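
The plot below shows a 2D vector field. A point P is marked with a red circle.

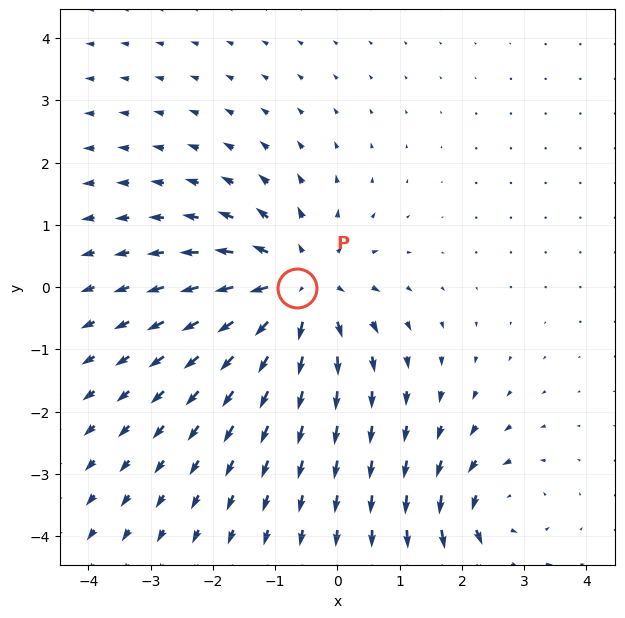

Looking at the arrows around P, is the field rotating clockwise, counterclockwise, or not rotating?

Near P at (-0.6, -0.0) the arrows show no circulation. The curl there is ≈0.

not rotating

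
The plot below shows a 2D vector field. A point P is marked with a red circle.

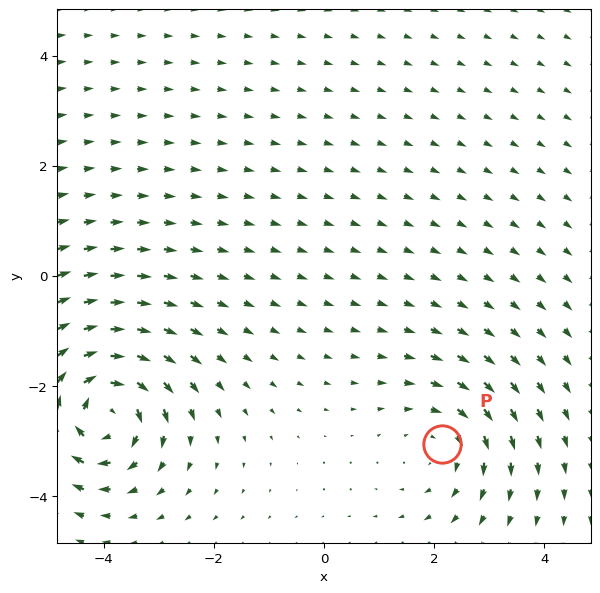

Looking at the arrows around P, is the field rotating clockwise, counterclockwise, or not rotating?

Near P at (2.1, -3.0) the arrows circulate clockwise. The curl (z-component) there is about -2; negative curl means clockwise rotation.

clockwise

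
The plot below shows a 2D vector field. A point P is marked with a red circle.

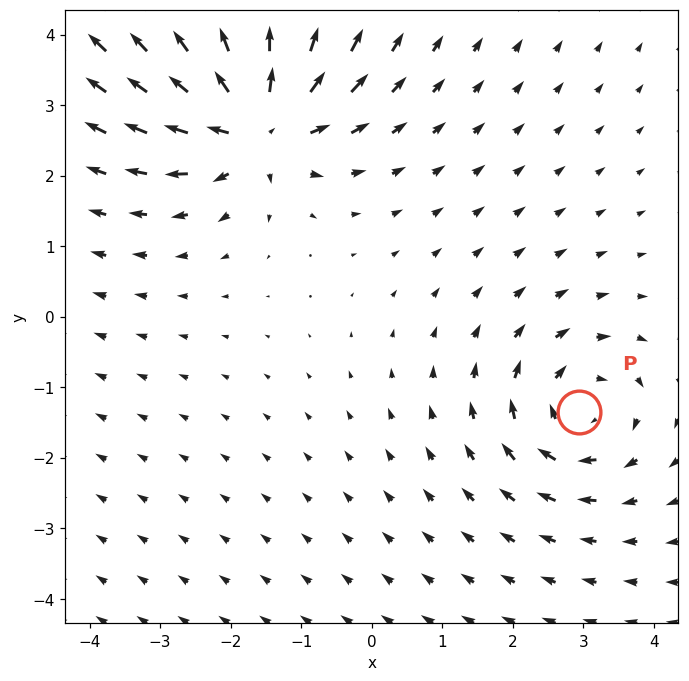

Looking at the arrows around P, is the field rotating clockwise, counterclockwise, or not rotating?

clockwise

Near P at (2.9, -1.4) the arrows circulate clockwise. The curl (z-component) there is about -4; negative curl means clockwise rotation.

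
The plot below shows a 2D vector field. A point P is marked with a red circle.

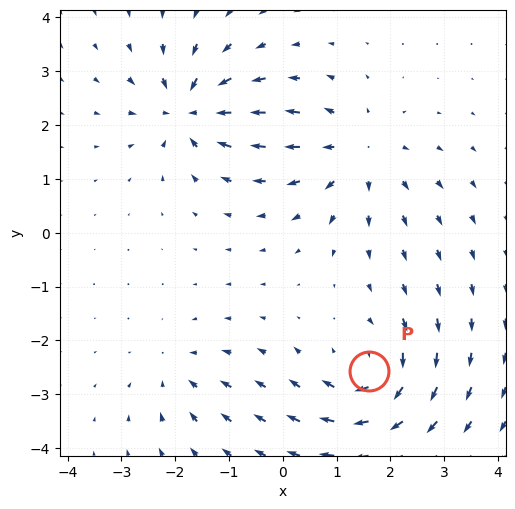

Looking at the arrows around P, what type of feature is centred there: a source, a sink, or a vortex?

At P (1.6, -2.6) the arrows circulate clockwise. Divergence ≈0, curl about -6 — near-zero divergence with nonzero curl is a vortex.

vortex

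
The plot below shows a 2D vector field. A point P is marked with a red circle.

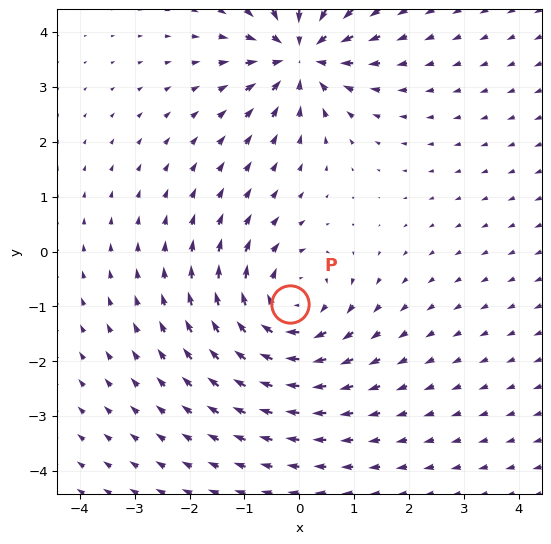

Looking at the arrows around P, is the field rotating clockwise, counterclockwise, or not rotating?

clockwise

Near P at (-0.2, -1.0) the arrows circulate clockwise. The curl (z-component) there is about -3; negative curl means clockwise rotation.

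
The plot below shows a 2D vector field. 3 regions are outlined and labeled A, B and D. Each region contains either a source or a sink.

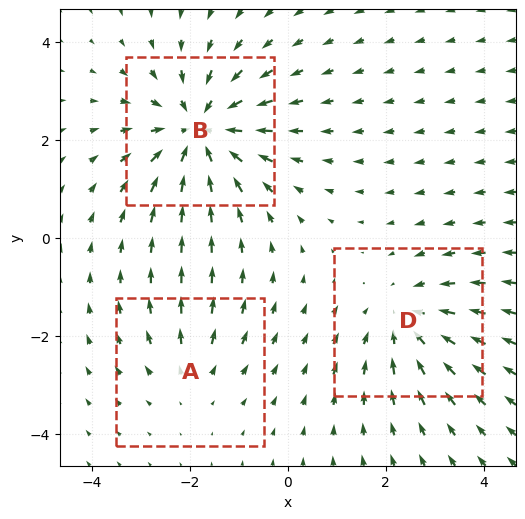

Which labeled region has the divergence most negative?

B

Divergence at each region's feature centre — A: about +2, B: about -4, D: about -3. Region B is most negative.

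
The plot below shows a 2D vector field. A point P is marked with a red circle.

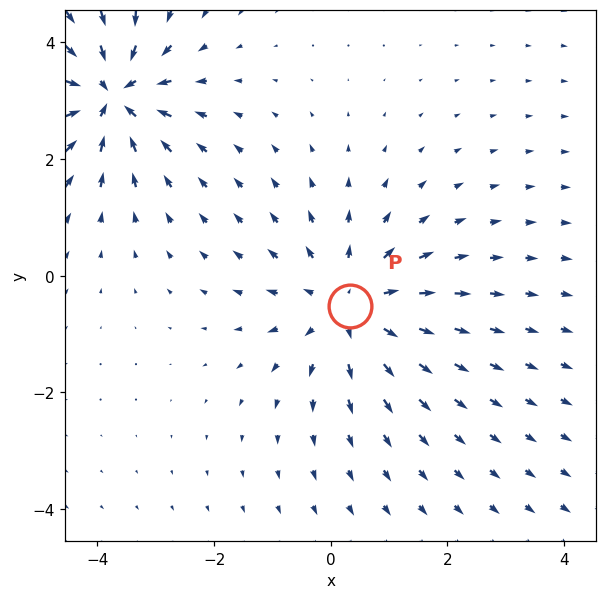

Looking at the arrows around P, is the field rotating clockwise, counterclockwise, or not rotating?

not rotating

Near P at (0.3, -0.5) the arrows show no circulation. The curl there is ≈0.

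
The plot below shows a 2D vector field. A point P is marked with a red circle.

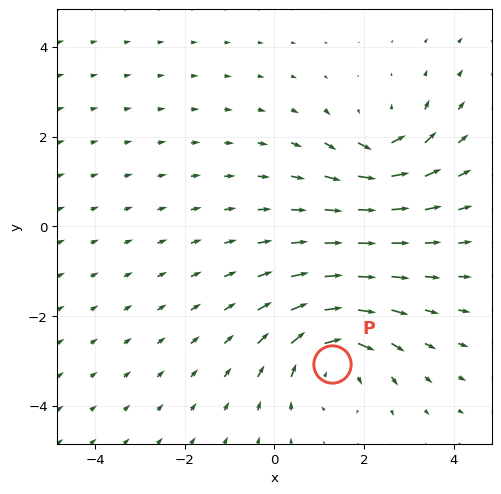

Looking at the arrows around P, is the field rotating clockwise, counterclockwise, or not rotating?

Near P at (1.3, -3.1) the arrows circulate clockwise. The curl (z-component) there is about -4; negative curl means clockwise rotation.

clockwise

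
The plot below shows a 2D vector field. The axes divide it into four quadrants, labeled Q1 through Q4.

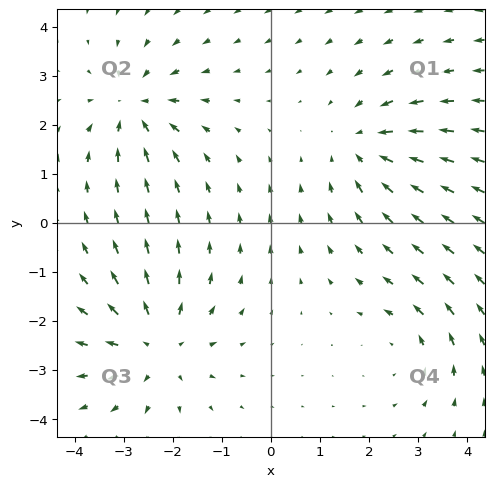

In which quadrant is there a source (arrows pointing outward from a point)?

Q3

The source sits at approximately (-2.3, -2.5), which lies in quadrant Q3. The divergence there is about +4, positive as expected for a source.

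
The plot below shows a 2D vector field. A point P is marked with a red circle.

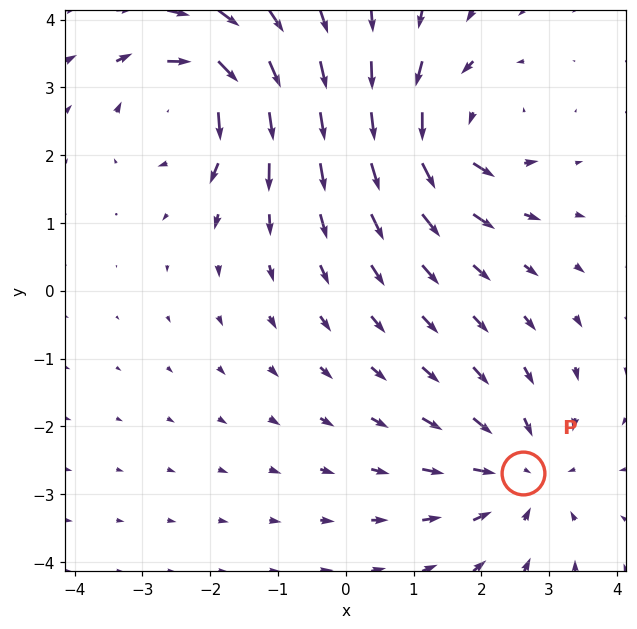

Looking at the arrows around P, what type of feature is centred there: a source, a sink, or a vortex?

sink

At P (2.6, -2.7) the arrows converge inward. Divergence about -4, curl ≈0 — negative divergence with near-zero curl is a sink.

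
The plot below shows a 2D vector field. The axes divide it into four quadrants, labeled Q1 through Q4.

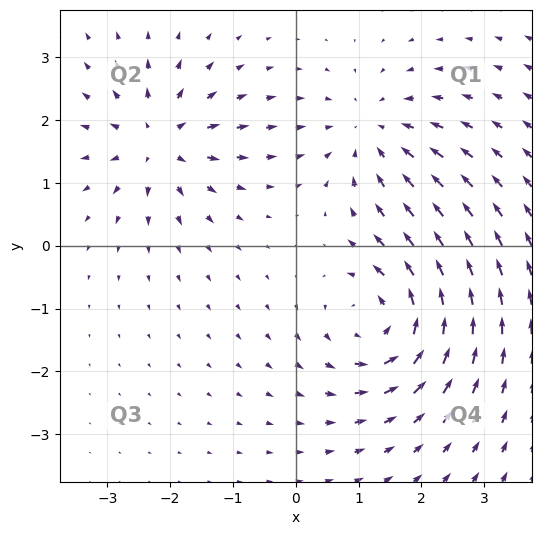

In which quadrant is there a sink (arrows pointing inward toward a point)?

Q1

The sink sits at approximately (1.2, 1.8), which lies in quadrant Q1. The divergence there is about -3, negative as expected for a sink.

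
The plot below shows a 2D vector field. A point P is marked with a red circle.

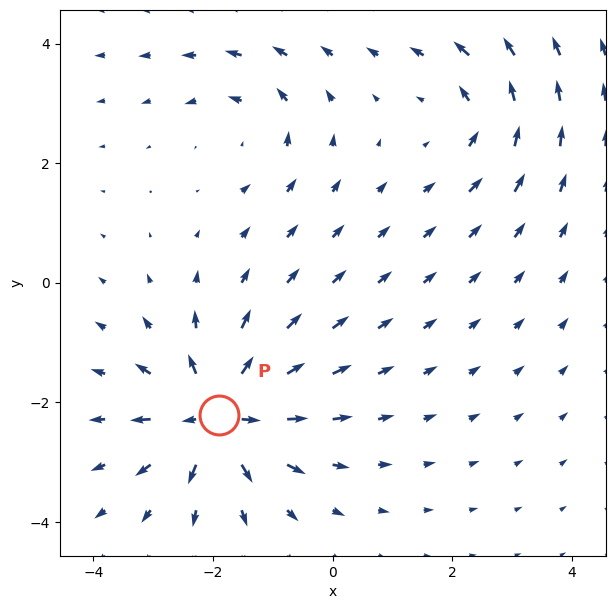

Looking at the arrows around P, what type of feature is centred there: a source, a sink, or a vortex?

source

At P (-1.9, -2.2) the arrows spread outward. Divergence about +6, curl ≈0 — positive divergence with near-zero curl is a source.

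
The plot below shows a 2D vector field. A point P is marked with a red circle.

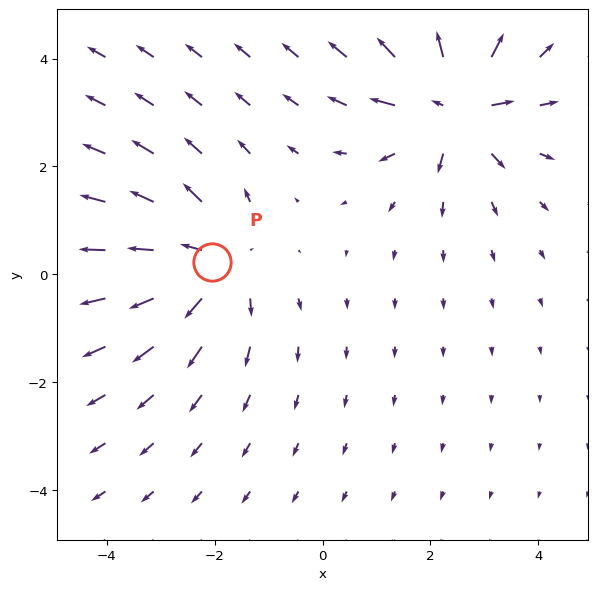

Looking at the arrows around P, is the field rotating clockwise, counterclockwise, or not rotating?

Near P at (-2.0, 0.2) the arrows show no circulation. The curl there is ≈0.

not rotating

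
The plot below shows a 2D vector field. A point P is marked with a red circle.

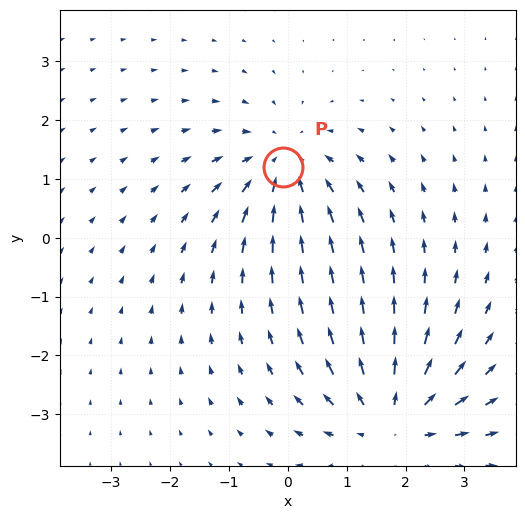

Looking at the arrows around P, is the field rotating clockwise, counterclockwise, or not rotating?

Near P at (-0.1, 1.2) the arrows show no circulation. The curl there is ≈0.

not rotating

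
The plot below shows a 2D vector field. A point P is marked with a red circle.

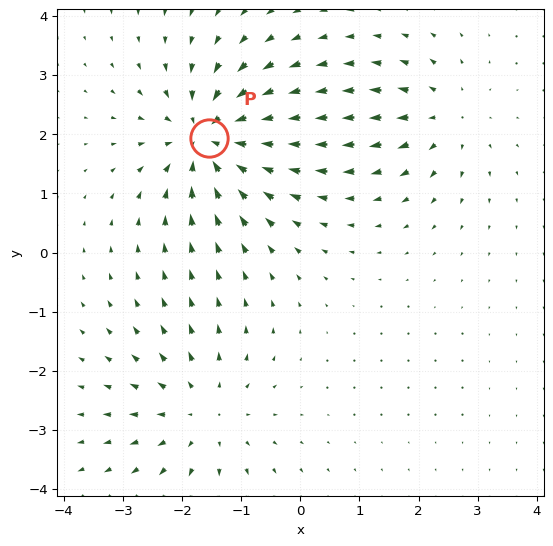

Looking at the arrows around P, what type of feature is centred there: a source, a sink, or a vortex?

sink

At P (-1.5, 1.9) the arrows converge inward. Divergence about -6, curl ≈0 — negative divergence with near-zero curl is a sink.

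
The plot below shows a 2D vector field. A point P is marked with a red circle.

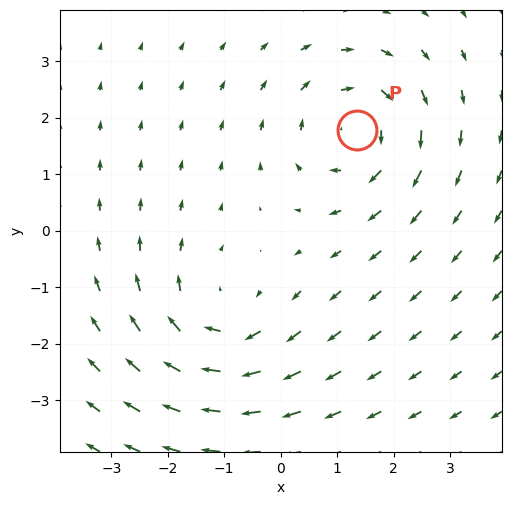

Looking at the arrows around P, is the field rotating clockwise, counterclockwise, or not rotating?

Near P at (1.3, 1.8) the arrows circulate clockwise. The curl (z-component) there is about -4; negative curl means clockwise rotation.

clockwise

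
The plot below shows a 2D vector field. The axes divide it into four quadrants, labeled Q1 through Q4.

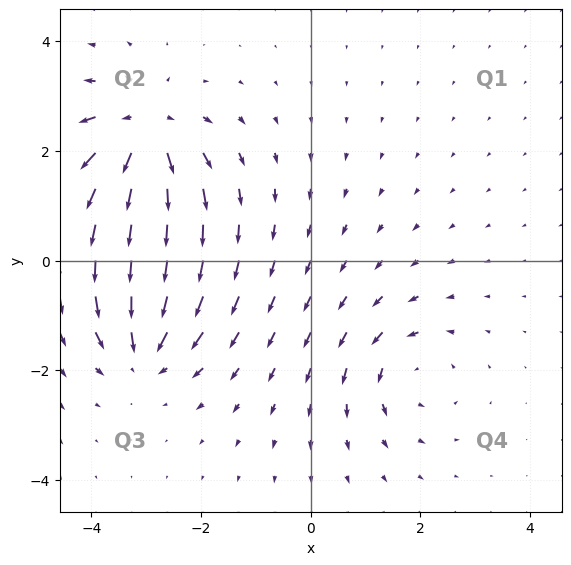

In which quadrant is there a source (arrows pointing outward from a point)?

The source sits at approximately (-3.0, 2.3), which lies in quadrant Q2. The divergence there is about +6, positive as expected for a source.

Q2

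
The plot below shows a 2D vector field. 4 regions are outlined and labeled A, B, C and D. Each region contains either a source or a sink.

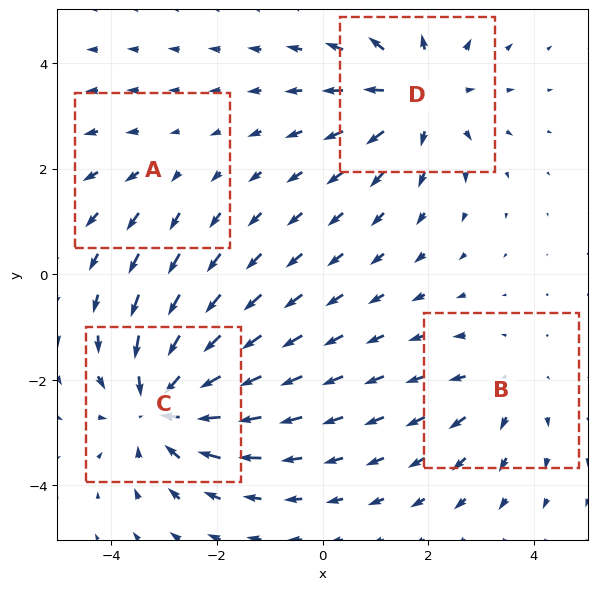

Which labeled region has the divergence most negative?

Divergence at each region's feature centre — A: about +2, B: about +3, C: about -6, D: about +5. Region C is most negative.

C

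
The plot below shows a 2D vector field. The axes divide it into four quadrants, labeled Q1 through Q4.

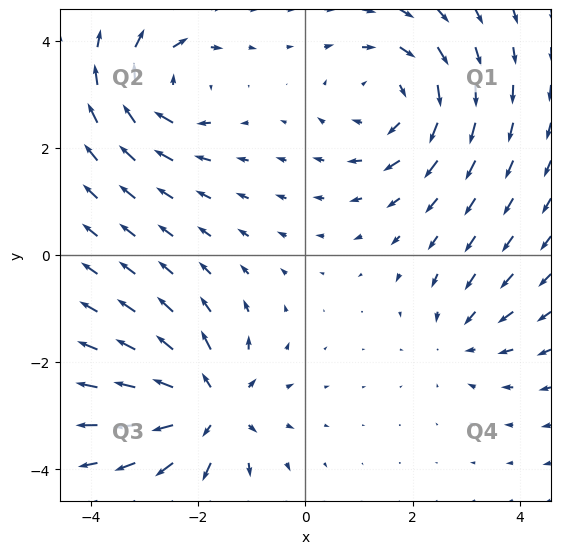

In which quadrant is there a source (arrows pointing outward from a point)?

The source sits at approximately (-1.8, -2.8), which lies in quadrant Q3. The divergence there is about +6, positive as expected for a source.

Q3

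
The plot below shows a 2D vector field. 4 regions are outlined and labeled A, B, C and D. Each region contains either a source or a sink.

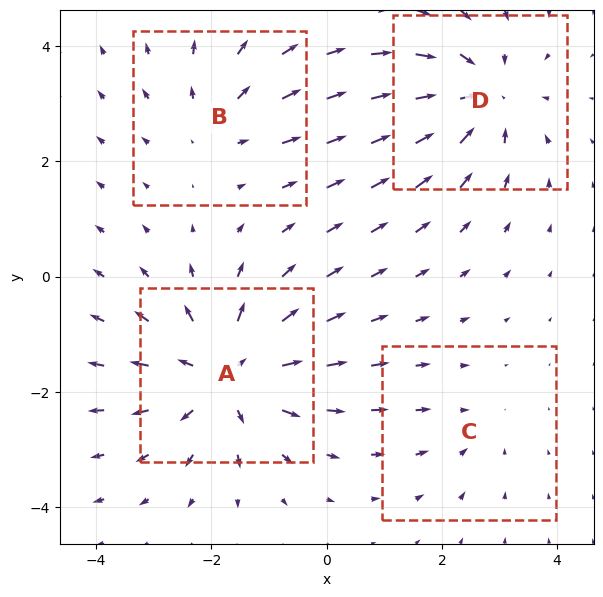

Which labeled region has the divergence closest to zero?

C

Divergence at each region's feature centre — A: about +6, B: about +3, C: about -2, D: about -5. Region C is closest to zero.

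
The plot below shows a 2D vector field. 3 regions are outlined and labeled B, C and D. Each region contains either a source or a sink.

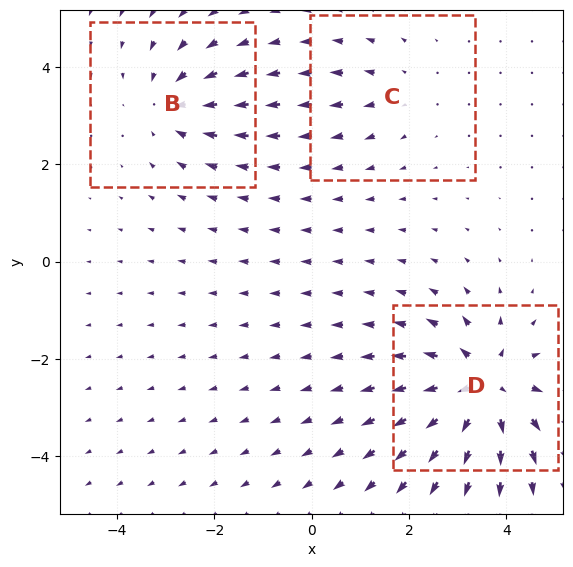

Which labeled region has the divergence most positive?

D

Divergence at each region's feature centre — B: about -3, C: about +2, D: about +5. Region D is most positive.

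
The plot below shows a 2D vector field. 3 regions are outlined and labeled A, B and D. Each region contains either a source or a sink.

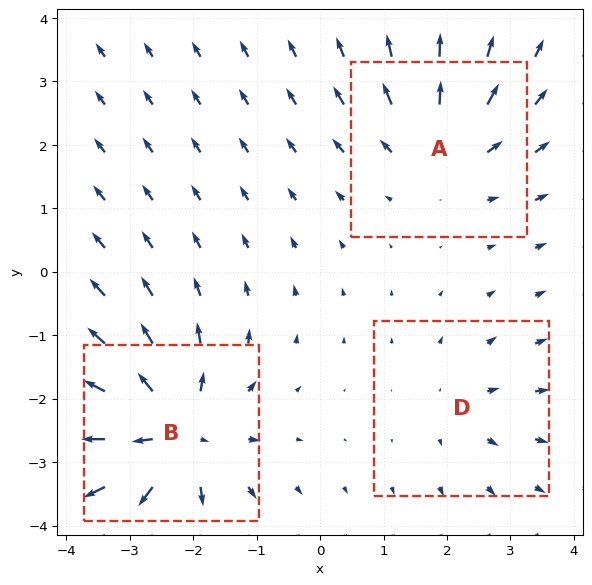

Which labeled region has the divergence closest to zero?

Divergence at each region's feature centre — A: about +3, B: about +6, D: about +2. Region D is closest to zero.

D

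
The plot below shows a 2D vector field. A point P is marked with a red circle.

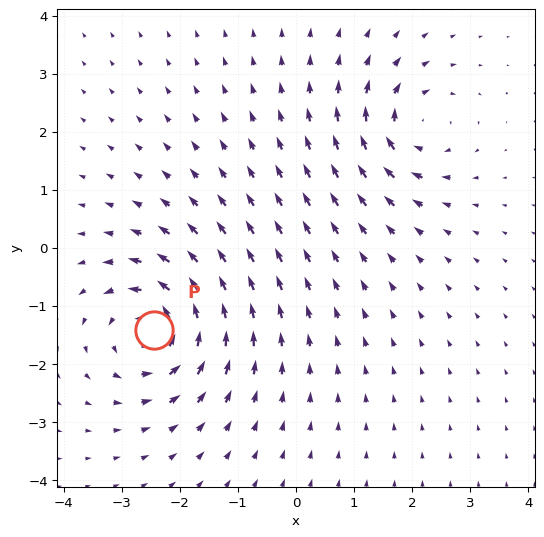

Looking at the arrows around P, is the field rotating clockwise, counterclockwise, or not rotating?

Near P at (-2.4, -1.4) the arrows circulate counterclockwise. The curl (z-component) there is about +6; positive curl means counterclockwise rotation.

counterclockwise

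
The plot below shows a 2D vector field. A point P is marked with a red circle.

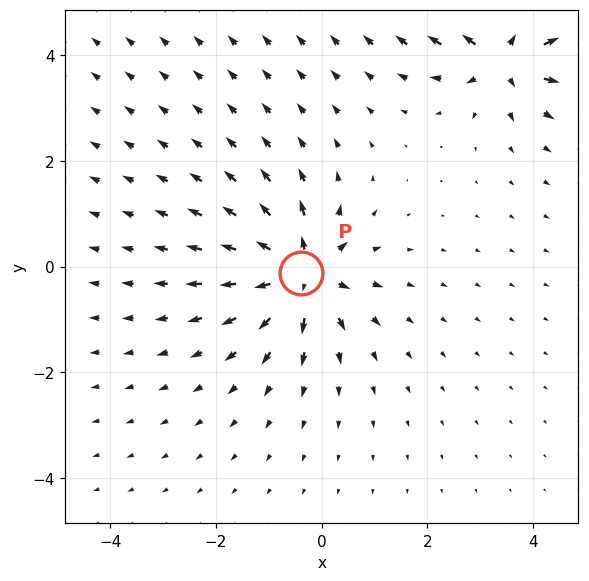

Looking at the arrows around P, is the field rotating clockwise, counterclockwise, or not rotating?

Near P at (-0.4, -0.1) the arrows show no circulation. The curl there is ≈0.

not rotating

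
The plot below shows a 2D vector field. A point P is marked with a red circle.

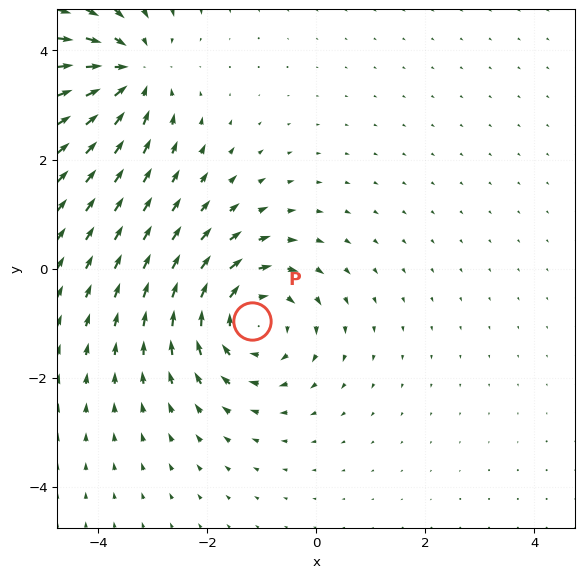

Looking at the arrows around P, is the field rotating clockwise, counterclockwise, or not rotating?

Near P at (-1.2, -1.0) the arrows circulate clockwise. The curl (z-component) there is about -4; negative curl means clockwise rotation.

clockwise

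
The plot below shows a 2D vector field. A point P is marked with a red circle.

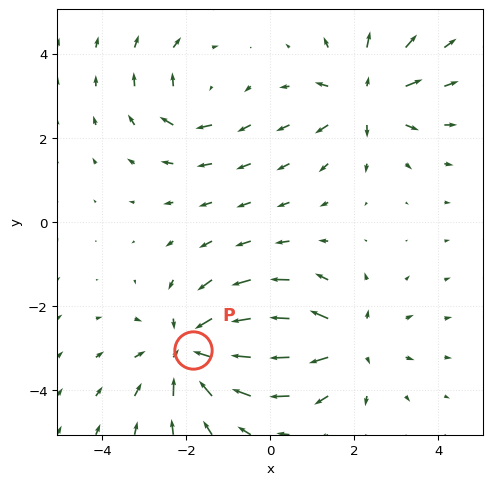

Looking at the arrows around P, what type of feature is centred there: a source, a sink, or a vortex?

sink

At P (-1.8, -3.0) the arrows converge inward. Divergence about -4, curl ≈0 — negative divergence with near-zero curl is a sink.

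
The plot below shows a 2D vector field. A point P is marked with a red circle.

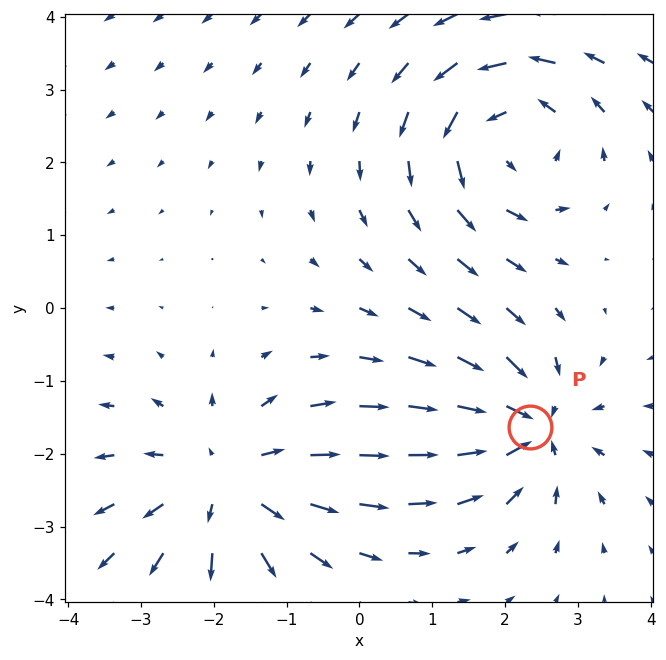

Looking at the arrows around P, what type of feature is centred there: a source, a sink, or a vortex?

At P (2.3, -1.6) the arrows converge inward. Divergence about -4, curl ≈0 — negative divergence with near-zero curl is a sink.

sink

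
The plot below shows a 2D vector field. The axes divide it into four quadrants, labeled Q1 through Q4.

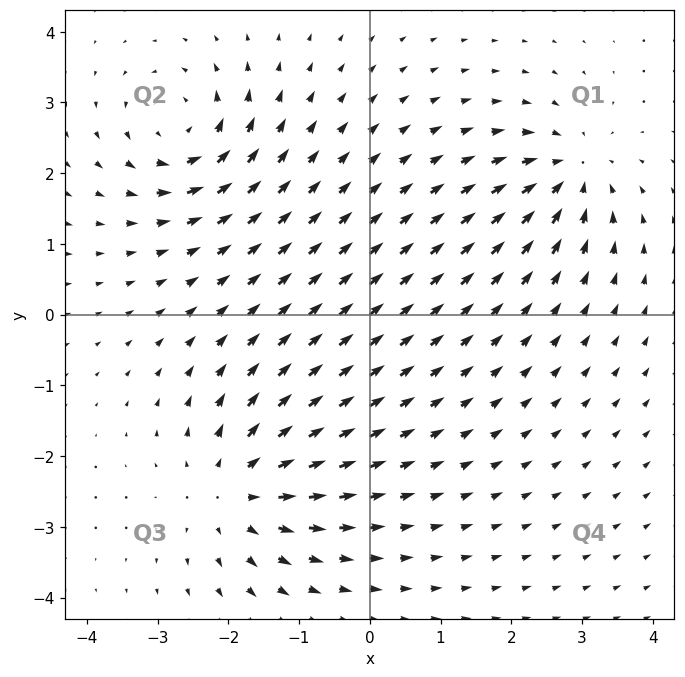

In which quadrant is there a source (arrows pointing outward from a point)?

The source sits at approximately (-1.9, -2.5), which lies in quadrant Q3. The divergence there is about +4, positive as expected for a source.

Q3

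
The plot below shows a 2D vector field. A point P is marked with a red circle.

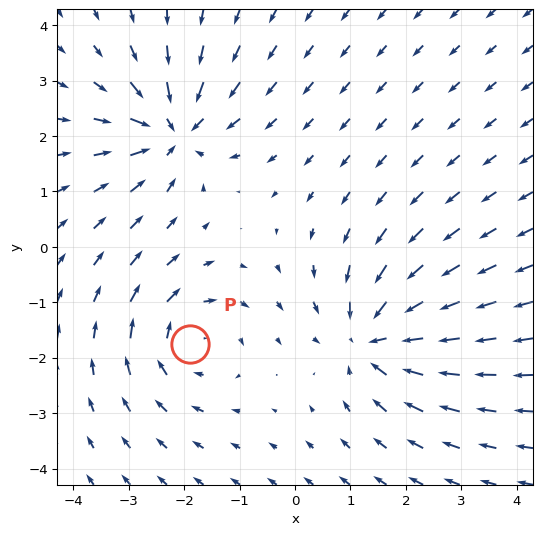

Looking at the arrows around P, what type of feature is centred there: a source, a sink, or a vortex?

vortex

At P (-1.9, -1.8) the arrows circulate clockwise. Divergence ≈0, curl about -3 — near-zero divergence with nonzero curl is a vortex.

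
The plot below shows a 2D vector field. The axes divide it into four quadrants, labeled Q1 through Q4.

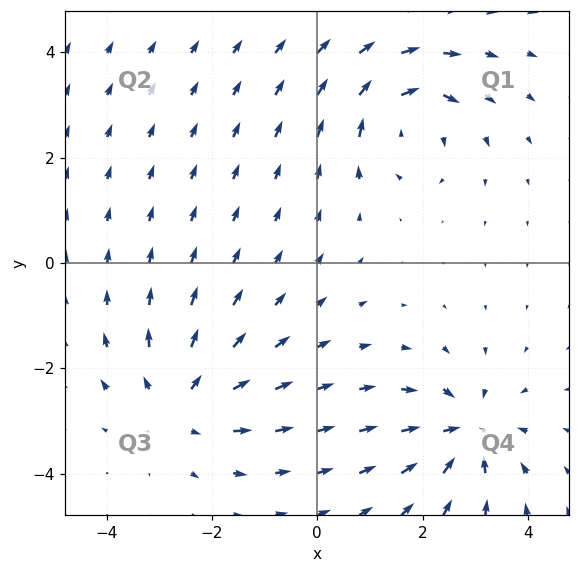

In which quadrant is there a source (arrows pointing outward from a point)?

Q3

The source sits at approximately (-2.6, -2.7), which lies in quadrant Q3. The divergence there is about +4, positive as expected for a source.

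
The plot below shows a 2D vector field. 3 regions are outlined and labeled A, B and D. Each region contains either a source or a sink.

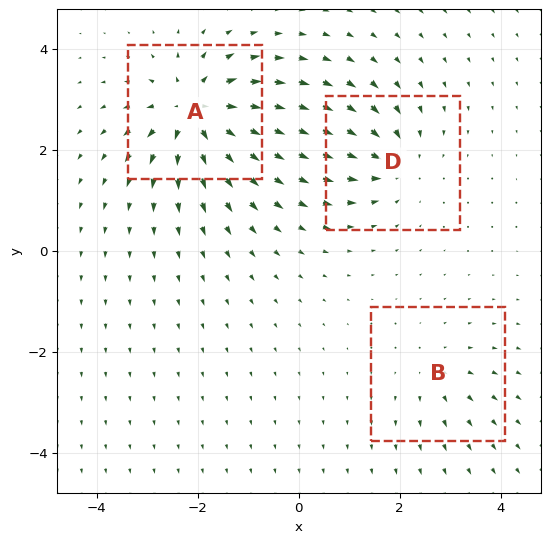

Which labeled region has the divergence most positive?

Divergence at each region's feature centre — A: about +7, B: about +2, D: about -4. Region A is most positive.

A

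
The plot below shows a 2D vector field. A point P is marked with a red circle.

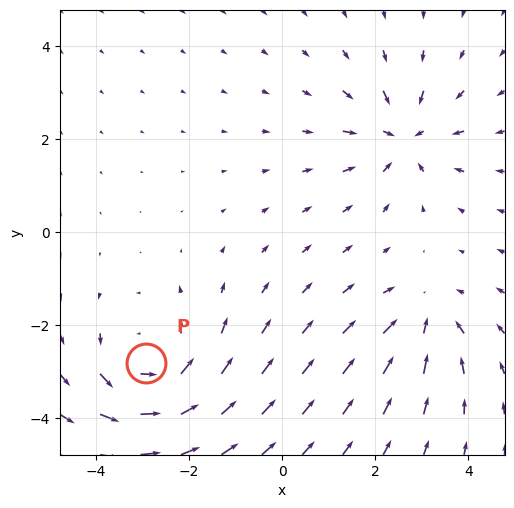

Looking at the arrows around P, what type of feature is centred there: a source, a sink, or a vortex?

vortex

At P (-2.9, -2.8) the arrows circulate counterclockwise. Divergence ≈0, curl about +4 — near-zero divergence with nonzero curl is a vortex.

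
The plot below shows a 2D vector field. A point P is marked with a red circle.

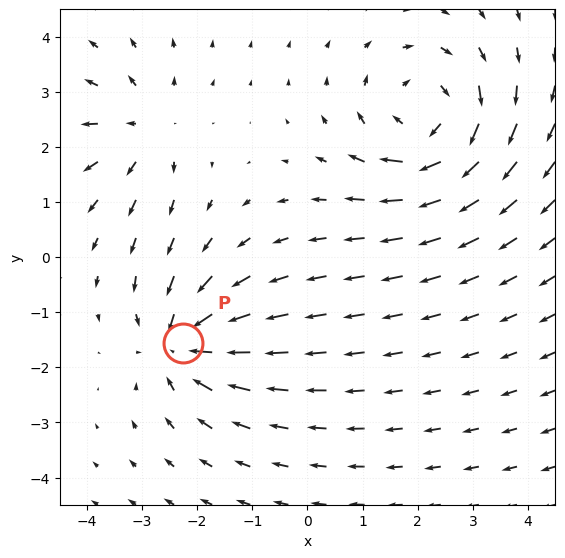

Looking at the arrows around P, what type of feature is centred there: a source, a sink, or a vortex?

At P (-2.3, -1.6) the arrows converge inward. Divergence about -4, curl ≈0 — negative divergence with near-zero curl is a sink.

sink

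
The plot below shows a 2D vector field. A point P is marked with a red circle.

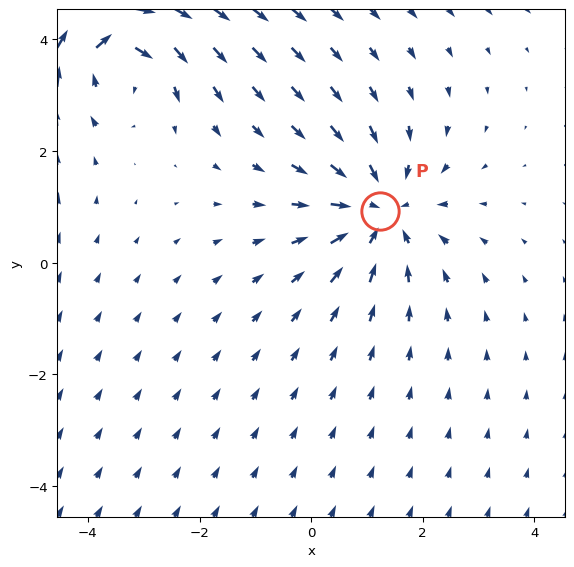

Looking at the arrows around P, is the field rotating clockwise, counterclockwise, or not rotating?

not rotating

Near P at (1.2, 0.9) the arrows show no circulation. The curl there is ≈0.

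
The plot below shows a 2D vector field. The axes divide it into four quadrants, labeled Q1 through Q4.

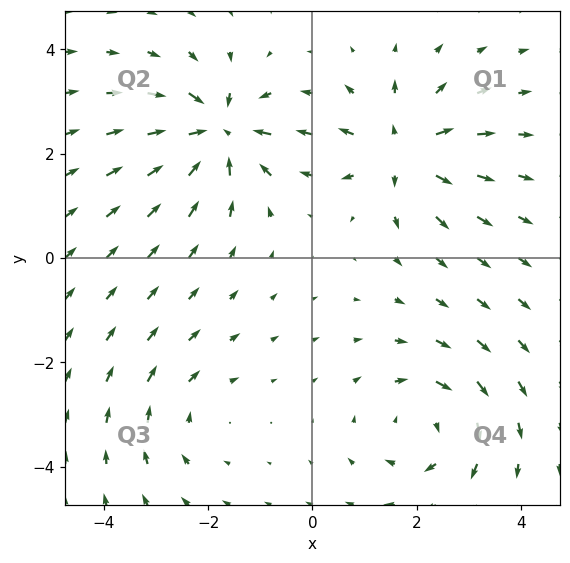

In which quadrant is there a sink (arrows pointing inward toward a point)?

Q2

The sink sits at approximately (-1.8, 2.4), which lies in quadrant Q2. The divergence there is about -7, negative as expected for a sink.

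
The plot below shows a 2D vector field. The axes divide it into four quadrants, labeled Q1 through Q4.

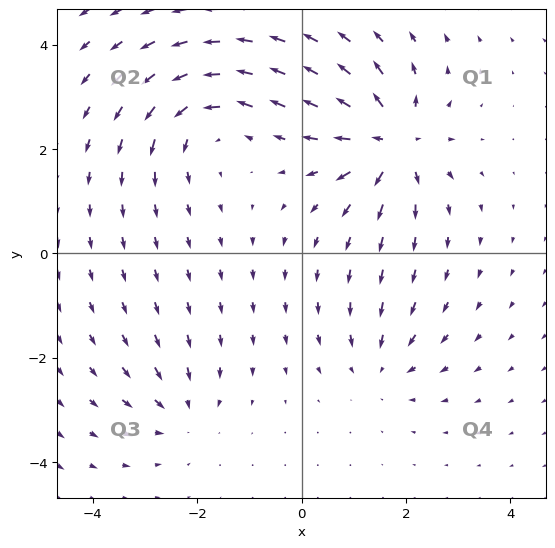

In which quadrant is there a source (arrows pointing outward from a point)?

The source sits at approximately (1.7, 2.1), which lies in quadrant Q1. The divergence there is about +7, positive as expected for a source.

Q1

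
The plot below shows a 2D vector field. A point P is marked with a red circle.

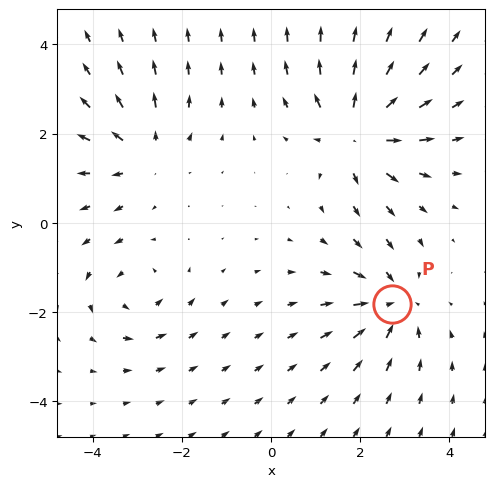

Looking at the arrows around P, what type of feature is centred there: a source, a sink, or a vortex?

sink

At P (2.7, -1.8) the arrows converge inward. Divergence about -4, curl ≈0 — negative divergence with near-zero curl is a sink.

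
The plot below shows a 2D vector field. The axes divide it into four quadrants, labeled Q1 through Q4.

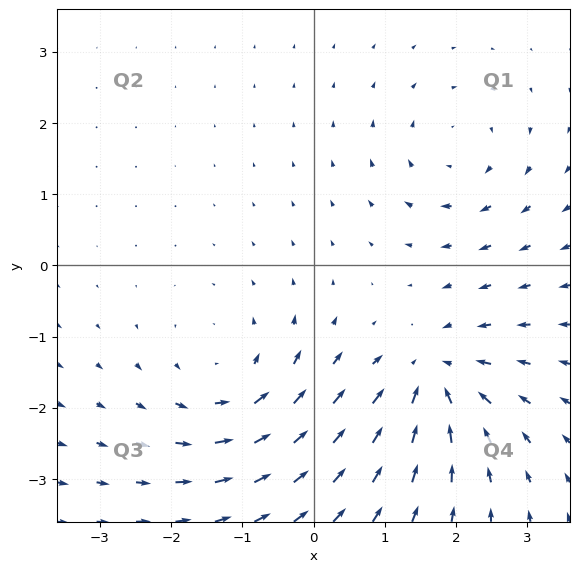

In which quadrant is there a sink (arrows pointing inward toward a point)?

Q4

The sink sits at approximately (1.7, -1.6), which lies in quadrant Q4. The divergence there is about -5, negative as expected for a sink.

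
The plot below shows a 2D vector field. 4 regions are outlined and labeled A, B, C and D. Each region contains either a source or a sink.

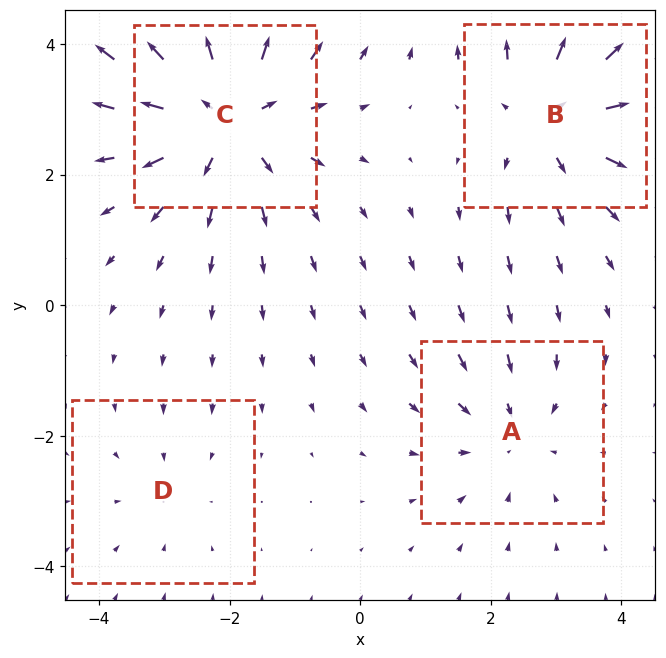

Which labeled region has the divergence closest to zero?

D

Divergence at each region's feature centre — A: about -3, B: about +5, C: about +6, D: about -2. Region D is closest to zero.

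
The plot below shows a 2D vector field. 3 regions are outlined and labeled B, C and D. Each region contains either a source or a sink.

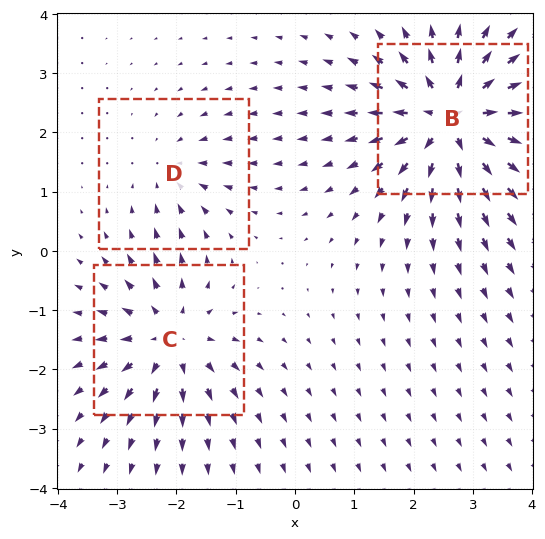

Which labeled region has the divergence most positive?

Divergence at each region's feature centre — B: about +6, C: about +4, D: about -2. Region B is most positive.

B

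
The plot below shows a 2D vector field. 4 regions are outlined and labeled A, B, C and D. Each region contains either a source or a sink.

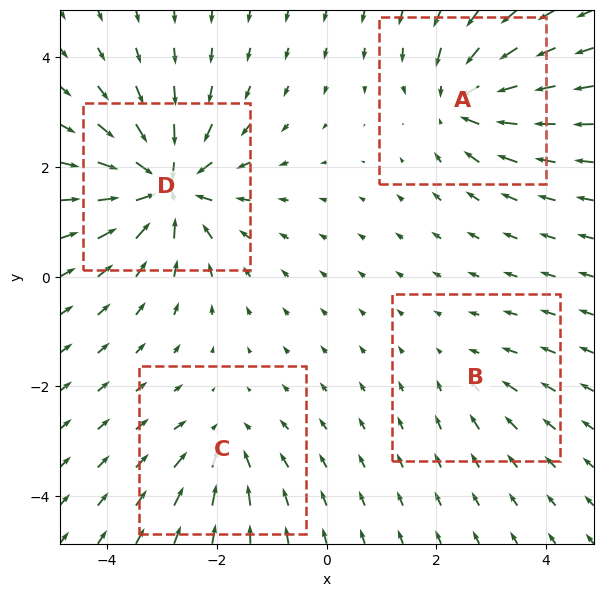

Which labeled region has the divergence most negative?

D

Divergence at each region's feature centre — A: about -6, B: about -2, C: about -4, D: about -9. Region D is most negative.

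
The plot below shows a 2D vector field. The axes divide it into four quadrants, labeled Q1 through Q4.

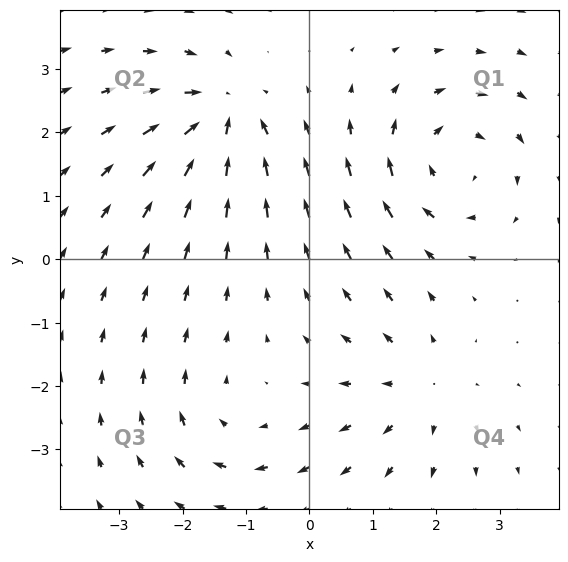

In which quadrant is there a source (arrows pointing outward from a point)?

The source sits at approximately (1.7, -2.0), which lies in quadrant Q4. The divergence there is about +3, positive as expected for a source.

Q4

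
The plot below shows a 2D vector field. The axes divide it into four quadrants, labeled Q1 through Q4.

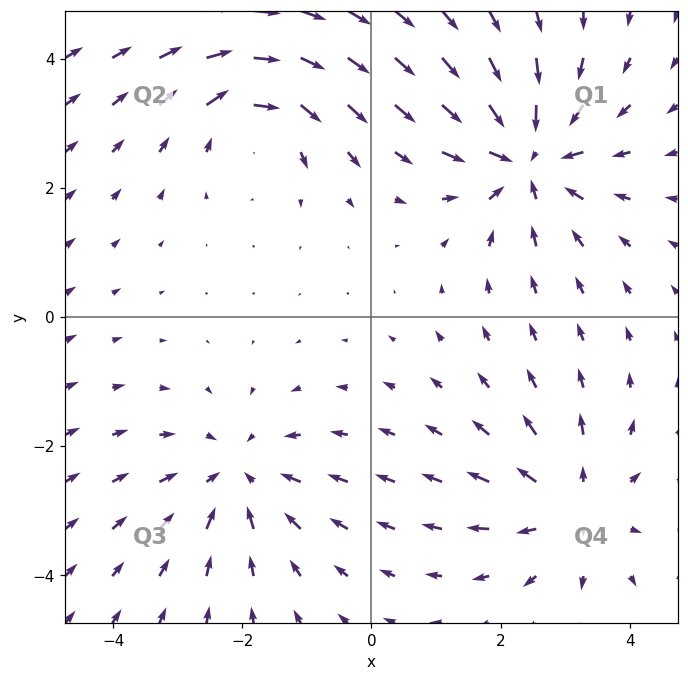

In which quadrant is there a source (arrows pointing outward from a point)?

Q4

The source sits at approximately (3.1, -2.9), which lies in quadrant Q4. The divergence there is about +4, positive as expected for a source.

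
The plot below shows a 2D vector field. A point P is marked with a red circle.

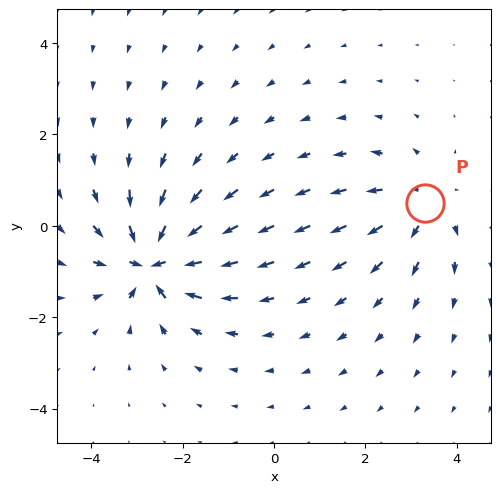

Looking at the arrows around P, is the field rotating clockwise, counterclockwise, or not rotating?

not rotating

Near P at (3.3, 0.5) the arrows show no circulation. The curl there is ≈0.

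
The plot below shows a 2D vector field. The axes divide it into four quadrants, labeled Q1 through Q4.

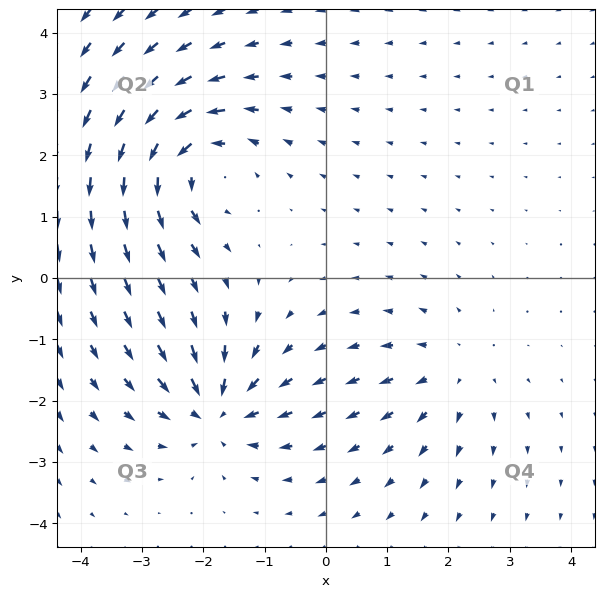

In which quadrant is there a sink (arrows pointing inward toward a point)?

The sink sits at approximately (-1.8, -2.2), which lies in quadrant Q3. The divergence there is about -5, negative as expected for a sink.

Q3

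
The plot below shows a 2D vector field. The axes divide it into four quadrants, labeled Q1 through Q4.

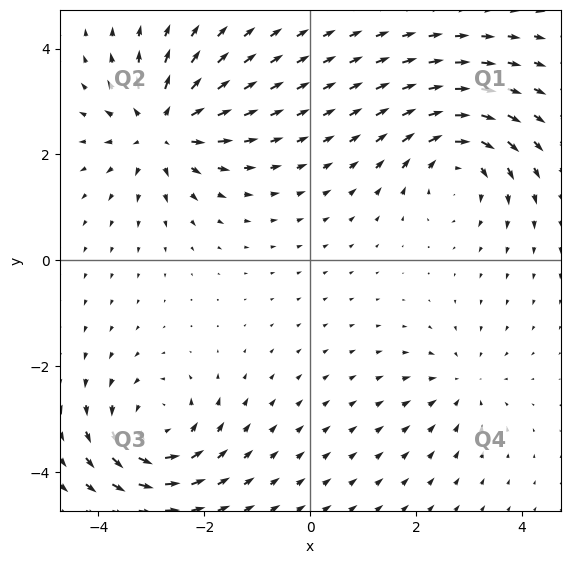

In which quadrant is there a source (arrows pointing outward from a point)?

Q2

The source sits at approximately (-2.8, 2.5), which lies in quadrant Q2. The divergence there is about +6, positive as expected for a source.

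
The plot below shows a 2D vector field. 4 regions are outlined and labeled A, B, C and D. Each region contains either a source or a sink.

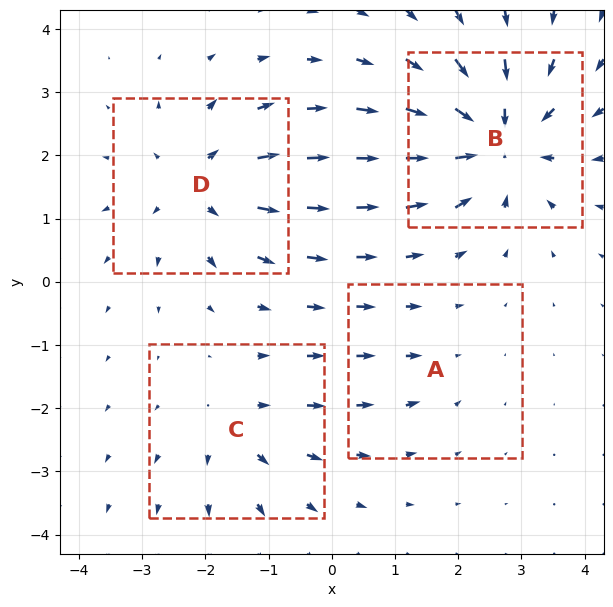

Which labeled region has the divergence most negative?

B

Divergence at each region's feature centre — A: about -2, B: about -8, C: about +4, D: about +5. Region B is most negative.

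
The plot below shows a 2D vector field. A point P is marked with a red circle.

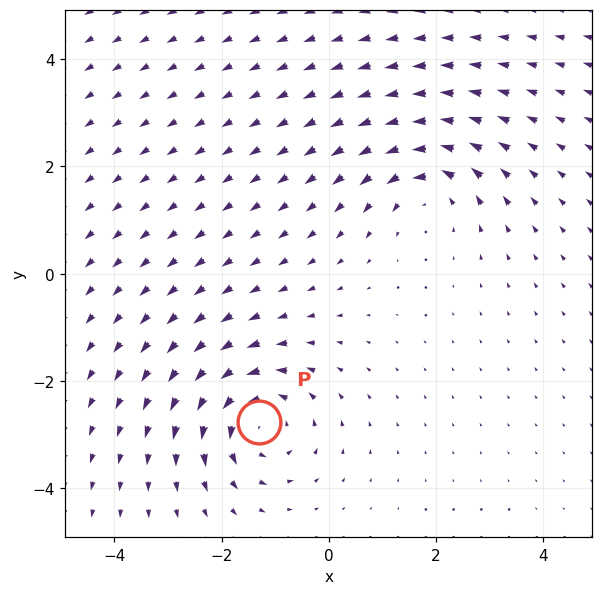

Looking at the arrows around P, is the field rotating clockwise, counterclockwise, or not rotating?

counterclockwise

Near P at (-1.3, -2.8) the arrows circulate counterclockwise. The curl (z-component) there is about +5; positive curl means counterclockwise rotation.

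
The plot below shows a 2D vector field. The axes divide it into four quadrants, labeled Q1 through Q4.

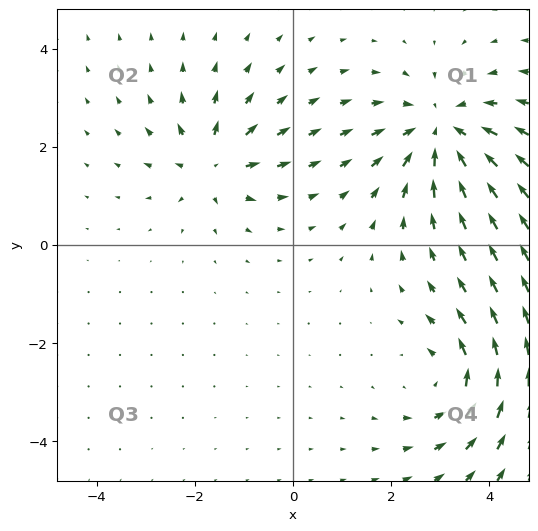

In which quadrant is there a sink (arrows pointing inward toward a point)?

Q1

The sink sits at approximately (3.0, 2.3), which lies in quadrant Q1. The divergence there is about -4, negative as expected for a sink.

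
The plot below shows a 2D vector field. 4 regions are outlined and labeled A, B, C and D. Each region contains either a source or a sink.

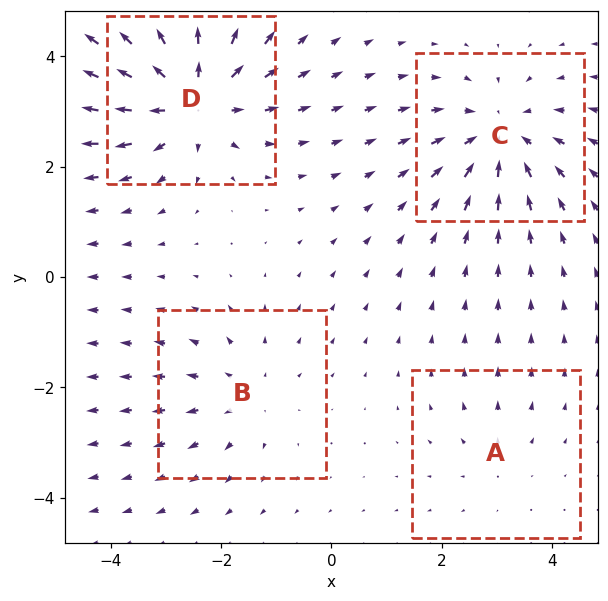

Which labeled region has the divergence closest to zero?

A

Divergence at each region's feature centre — A: about +2, B: about +3, C: about -5, D: about +6. Region A is closest to zero.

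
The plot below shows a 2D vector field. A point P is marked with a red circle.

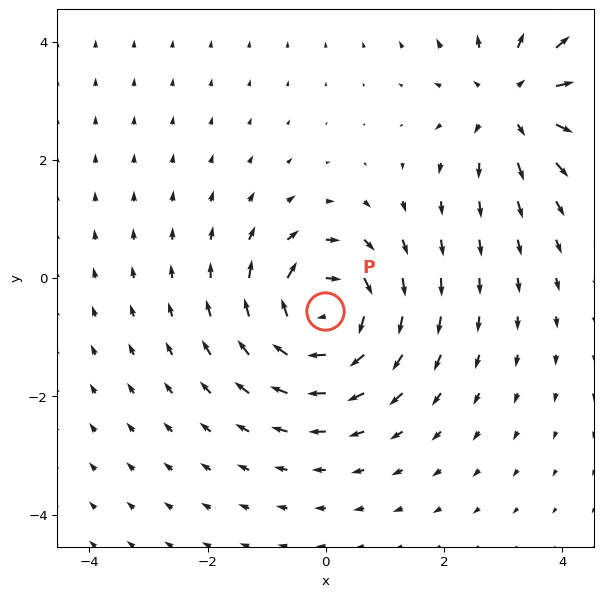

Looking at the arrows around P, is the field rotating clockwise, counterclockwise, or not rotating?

clockwise

Near P at (-0.0, -0.6) the arrows circulate clockwise. The curl (z-component) there is about -7; negative curl means clockwise rotation.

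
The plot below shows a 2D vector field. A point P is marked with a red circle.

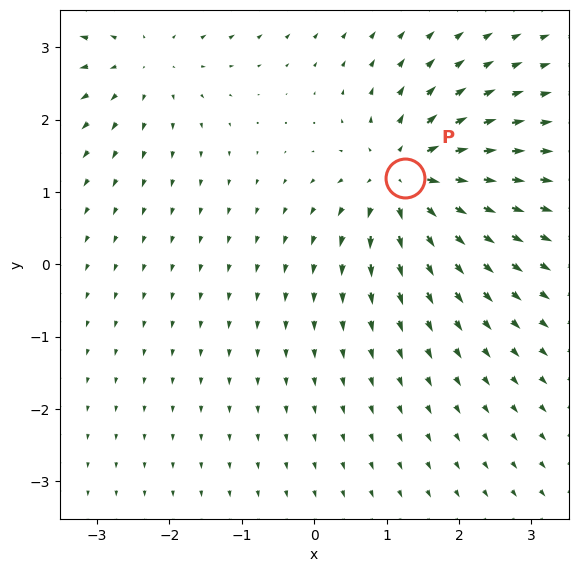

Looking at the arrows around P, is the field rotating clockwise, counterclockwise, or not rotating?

Near P at (1.3, 1.2) the arrows show no circulation. The curl there is ≈0.

not rotating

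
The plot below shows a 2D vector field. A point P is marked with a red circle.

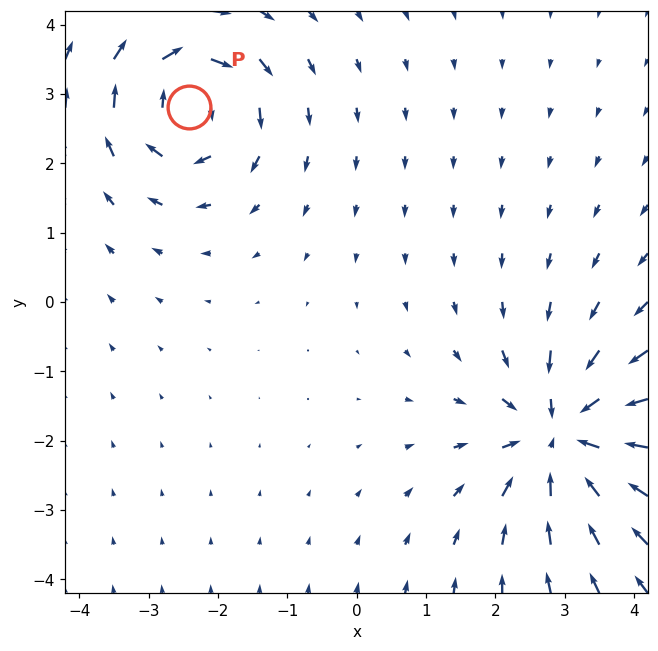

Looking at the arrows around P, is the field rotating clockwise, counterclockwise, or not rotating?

Near P at (-2.4, 2.8) the arrows circulate clockwise. The curl (z-component) there is about -5; negative curl means clockwise rotation.

clockwise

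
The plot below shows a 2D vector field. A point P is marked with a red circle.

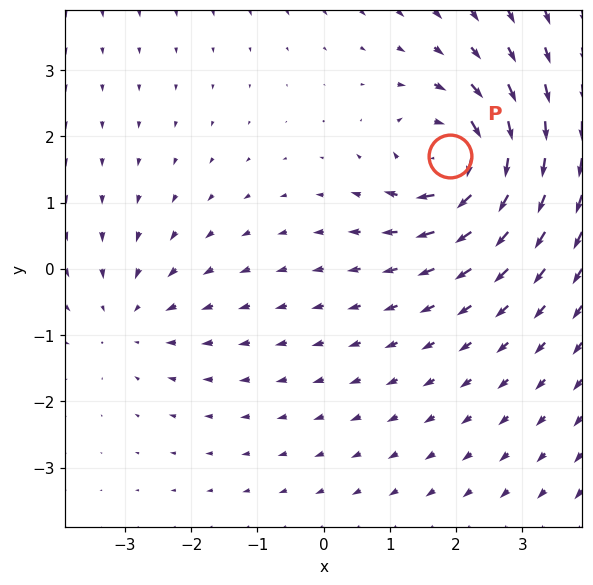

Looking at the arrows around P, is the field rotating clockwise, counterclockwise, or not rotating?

Near P at (1.9, 1.7) the arrows circulate clockwise. The curl (z-component) there is about -6; negative curl means clockwise rotation.

clockwise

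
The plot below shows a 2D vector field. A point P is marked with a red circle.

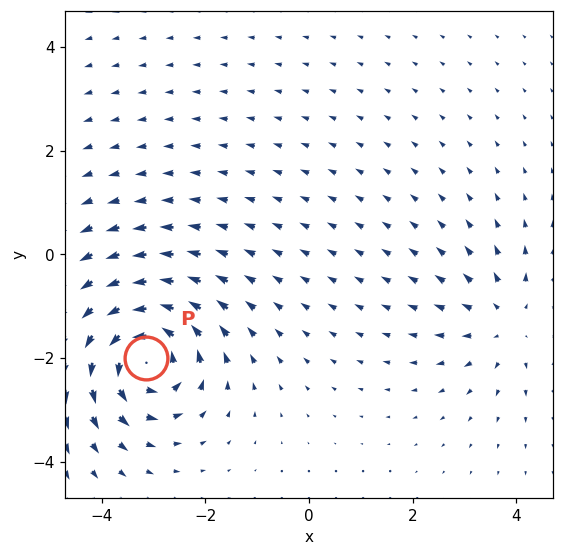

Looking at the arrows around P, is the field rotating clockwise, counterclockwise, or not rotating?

counterclockwise

Near P at (-3.1, -2.0) the arrows circulate counterclockwise. The curl (z-component) there is about +6; positive curl means counterclockwise rotation.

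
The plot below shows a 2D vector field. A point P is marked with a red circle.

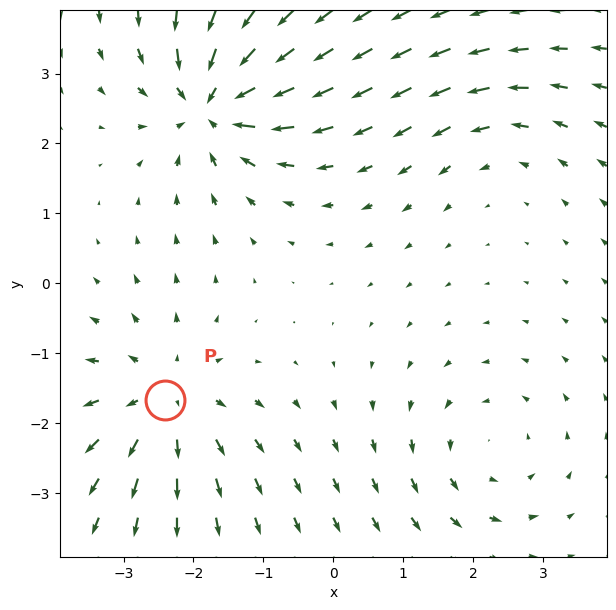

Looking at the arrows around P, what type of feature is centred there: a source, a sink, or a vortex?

source

At P (-2.4, -1.7) the arrows spread outward. Divergence about +4, curl ≈0 — positive divergence with near-zero curl is a source.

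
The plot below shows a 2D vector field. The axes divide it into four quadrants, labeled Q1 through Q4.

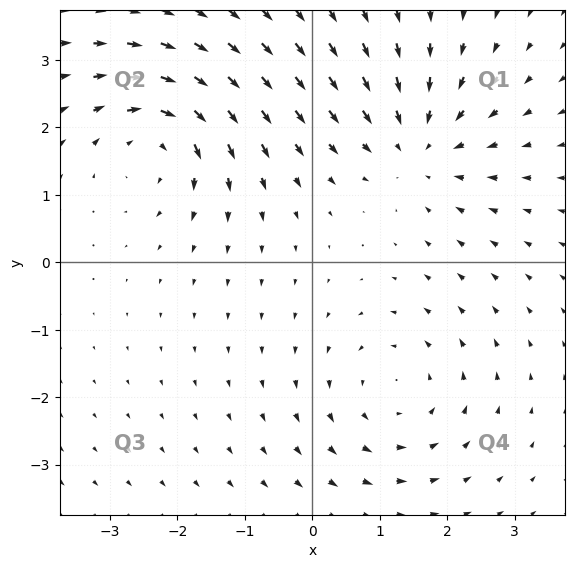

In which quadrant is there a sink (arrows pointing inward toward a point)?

The sink sits at approximately (1.6, 1.7), which lies in quadrant Q1. The divergence there is about -3, negative as expected for a sink.

Q1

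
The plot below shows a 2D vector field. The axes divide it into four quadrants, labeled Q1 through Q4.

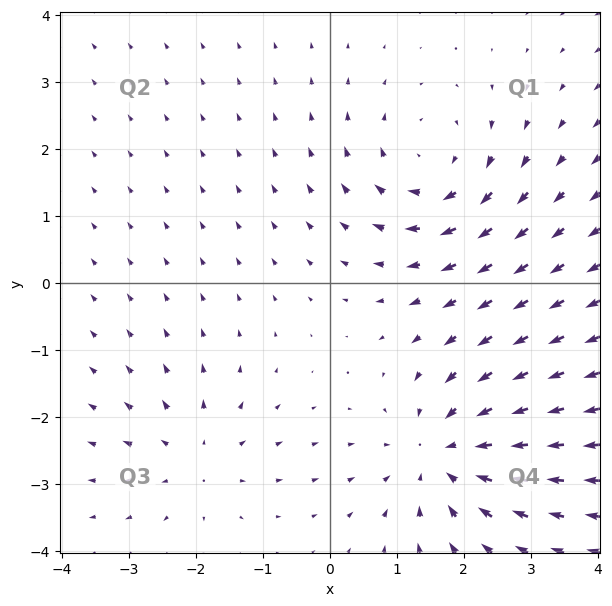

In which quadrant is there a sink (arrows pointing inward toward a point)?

Q4

The sink sits at approximately (1.7, -2.6), which lies in quadrant Q4. The divergence there is about -5, negative as expected for a sink.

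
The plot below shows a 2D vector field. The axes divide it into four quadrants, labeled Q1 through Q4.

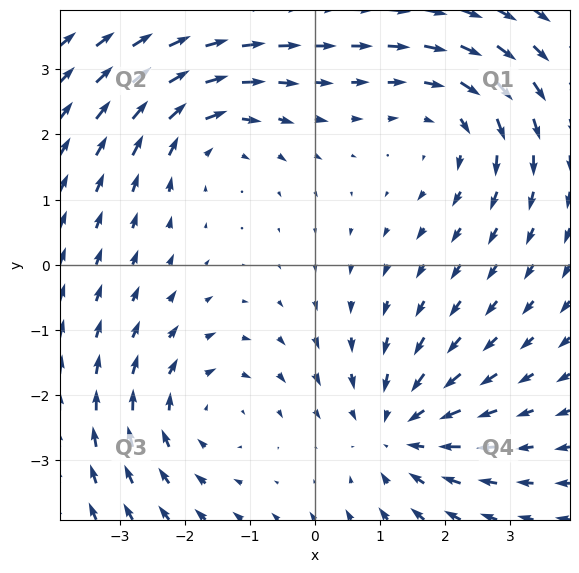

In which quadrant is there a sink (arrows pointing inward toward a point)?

Q4

The sink sits at approximately (1.3, -2.6), which lies in quadrant Q4. The divergence there is about -4, negative as expected for a sink.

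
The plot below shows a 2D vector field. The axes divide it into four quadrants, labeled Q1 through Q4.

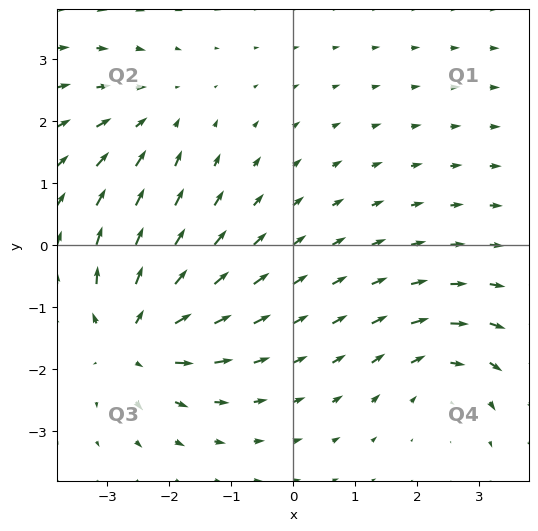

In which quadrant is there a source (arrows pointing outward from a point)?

The source sits at approximately (-2.5, -1.5), which lies in quadrant Q3. The divergence there is about +5, positive as expected for a source.

Q3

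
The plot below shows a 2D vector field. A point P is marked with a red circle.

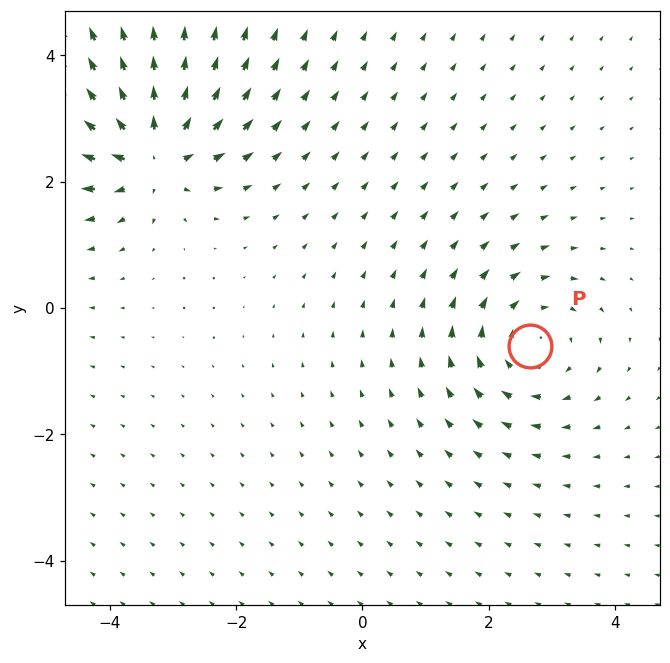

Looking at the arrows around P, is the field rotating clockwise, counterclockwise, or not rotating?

clockwise

Near P at (2.6, -0.6) the arrows circulate clockwise. The curl (z-component) there is about -3; negative curl means clockwise rotation.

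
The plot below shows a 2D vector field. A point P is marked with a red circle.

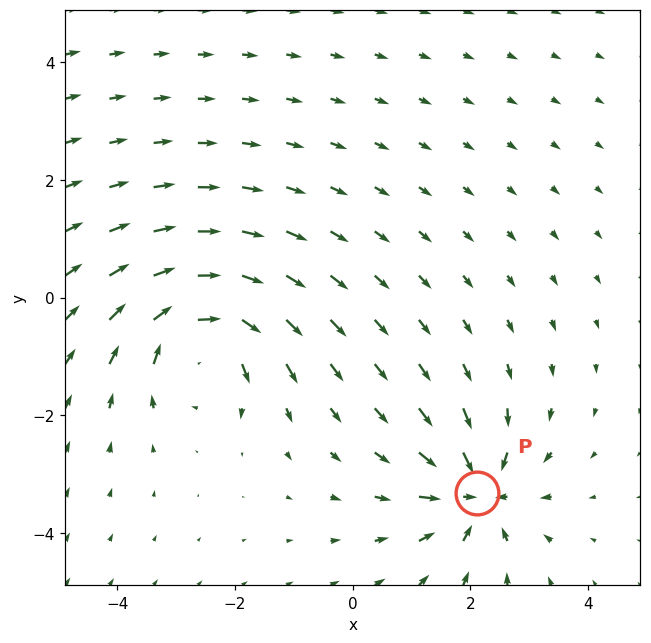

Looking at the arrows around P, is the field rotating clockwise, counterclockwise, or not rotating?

Near P at (2.1, -3.3) the arrows show no circulation. The curl there is ≈0.

not rotating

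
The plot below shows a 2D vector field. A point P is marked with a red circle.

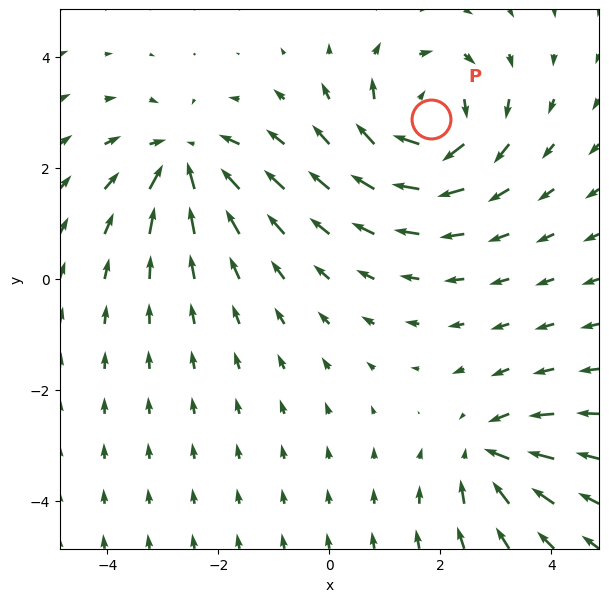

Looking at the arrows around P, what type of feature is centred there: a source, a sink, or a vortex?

At P (1.8, 2.9) the arrows circulate clockwise. Divergence ≈0, curl about -5 — near-zero divergence with nonzero curl is a vortex.

vortex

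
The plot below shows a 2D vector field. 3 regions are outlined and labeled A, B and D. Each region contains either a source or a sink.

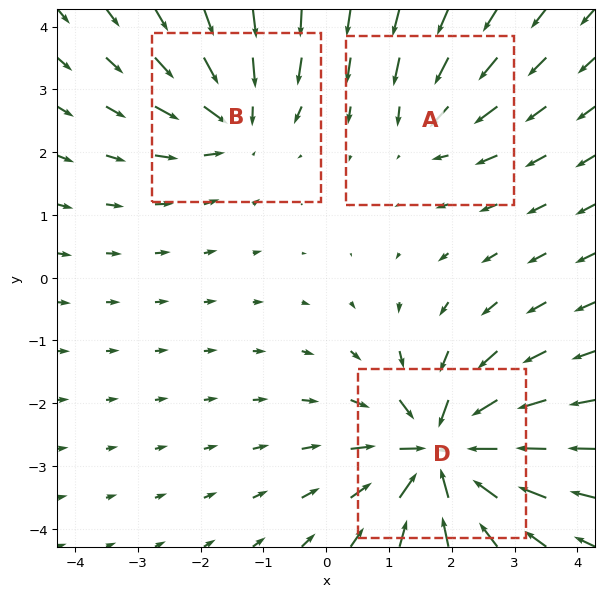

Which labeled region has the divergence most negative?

D

Divergence at each region's feature centre — A: about -3, B: about -4, D: about -6. Region D is most negative.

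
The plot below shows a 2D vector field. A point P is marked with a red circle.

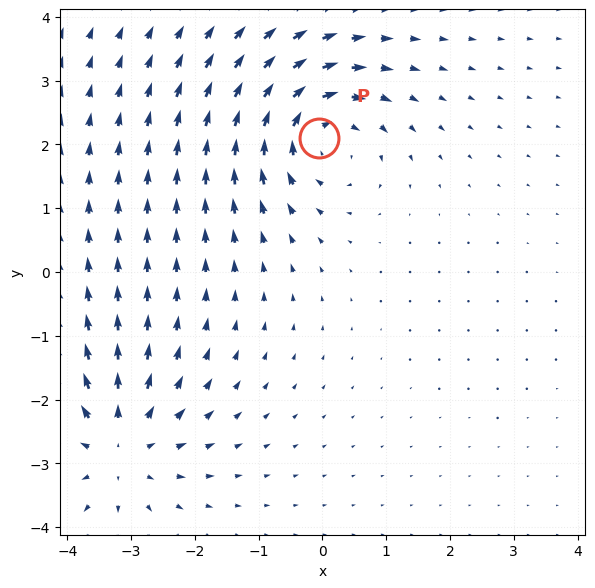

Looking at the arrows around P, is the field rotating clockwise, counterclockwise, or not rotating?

clockwise

Near P at (-0.1, 2.1) the arrows circulate clockwise. The curl (z-component) there is about -5; negative curl means clockwise rotation.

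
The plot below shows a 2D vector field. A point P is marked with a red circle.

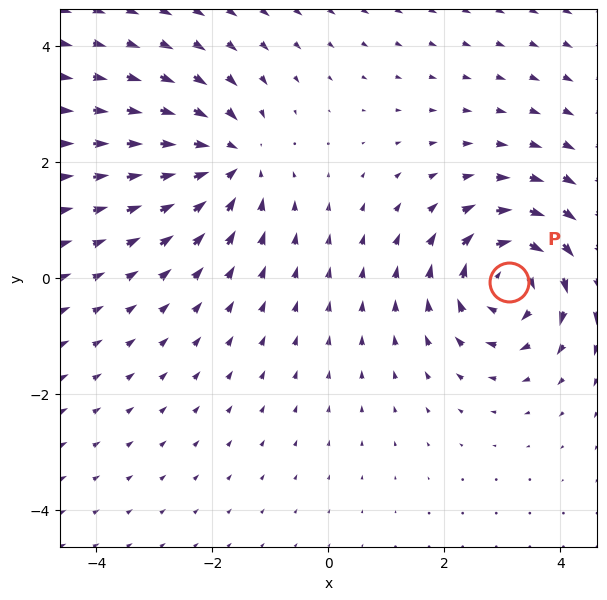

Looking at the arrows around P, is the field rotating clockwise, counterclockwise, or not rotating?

Near P at (3.1, -0.1) the arrows circulate clockwise. The curl (z-component) there is about -6; negative curl means clockwise rotation.

clockwise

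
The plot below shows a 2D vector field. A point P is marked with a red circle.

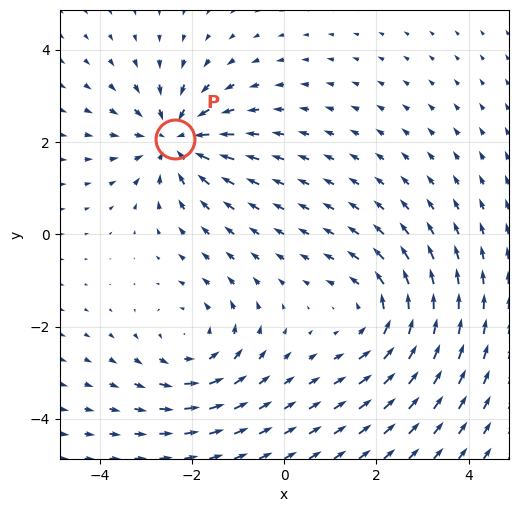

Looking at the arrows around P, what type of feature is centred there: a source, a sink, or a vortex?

sink

At P (-2.4, 2.1) the arrows converge inward. Divergence about -5, curl ≈0 — negative divergence with near-zero curl is a sink.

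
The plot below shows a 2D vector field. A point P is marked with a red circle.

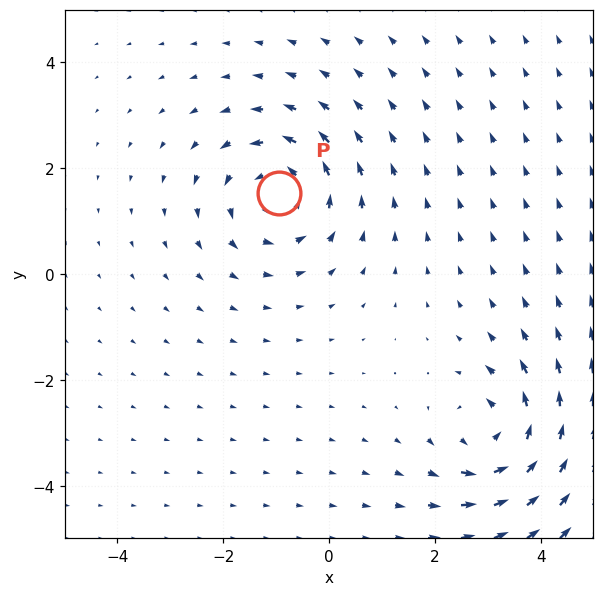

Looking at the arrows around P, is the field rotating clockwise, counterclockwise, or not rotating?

Near P at (-1.0, 1.5) the arrows circulate counterclockwise. The curl (z-component) there is about +4; positive curl means counterclockwise rotation.

counterclockwise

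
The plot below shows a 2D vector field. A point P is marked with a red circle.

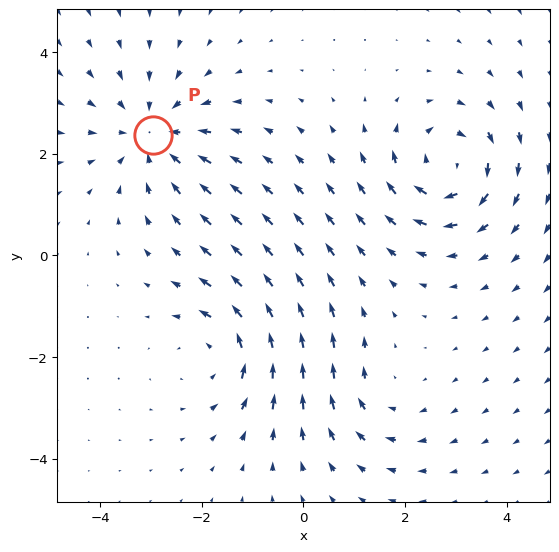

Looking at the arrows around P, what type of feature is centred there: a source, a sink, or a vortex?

sink

At P (-3.0, 2.4) the arrows converge inward. Divergence about -4, curl ≈0 — negative divergence with near-zero curl is a sink.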